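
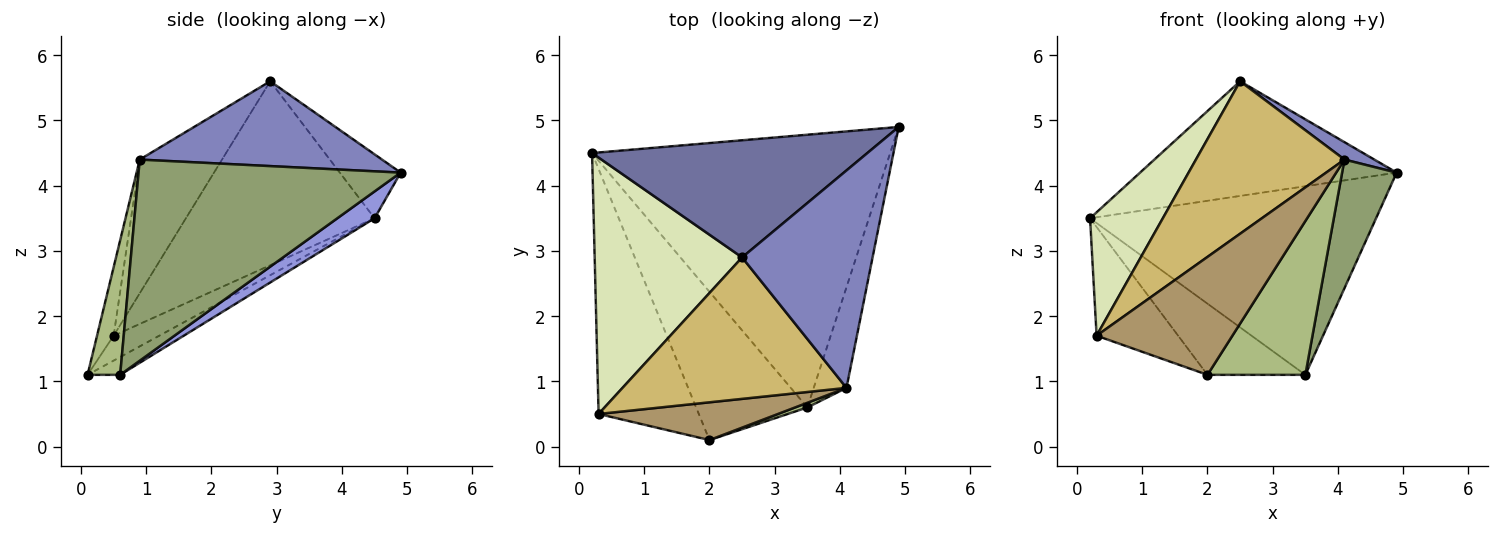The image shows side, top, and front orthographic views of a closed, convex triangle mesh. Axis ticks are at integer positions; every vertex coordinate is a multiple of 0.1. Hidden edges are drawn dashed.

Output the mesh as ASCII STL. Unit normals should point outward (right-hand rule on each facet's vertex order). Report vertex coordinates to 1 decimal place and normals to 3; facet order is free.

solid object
 facet normal -0.164 0.690 0.705
  outer loop
   vertex 2.5 2.9 5.6
   vertex 4.9 4.9 4.2
   vertex 0.2 4.5 3.5
  endloop
 endfacet
 facet normal 0.544 -0.067 0.837
  outer loop
   vertex 4.1 0.9 4.4
   vertex 4.9 4.9 4.2
   vertex 2.5 2.9 5.6
  endloop
 endfacet
 facet normal 0.074 0.567 -0.820
  outer loop
   vertex 3.5 0.6 1.1
   vertex 0.2 4.5 3.5
   vertex 4.9 4.9 4.2
  endloop
 endfacet
 facet normal -0.143 0.428 -0.892
  outer loop
   vertex 3.5 0.6 1.1
   vertex 2.0 0.1 1.1
   vertex 0.2 4.5 3.5
  endloop
 endfacet
 facet normal 0.967 -0.201 -0.157
  outer loop
   vertex 3.5 0.6 1.1
   vertex 4.9 4.9 4.2
   vertex 4.1 0.9 4.4
  endloop
 endfacet
 facet normal 0.316 -0.948 0.029
  outer loop
   vertex 3.5 0.6 1.1
   vertex 4.1 0.9 4.4
   vertex 2.0 0.1 1.1
  endloop
 endfacet
 facet normal -0.222 0.396 -0.891
  outer loop
   vertex 0.3 0.5 1.7
   vertex 0.2 4.5 3.5
   vertex 2.0 0.1 1.1
  endloop
 endfacet
 facet normal -0.747 -0.288 0.599
  outer loop
   vertex 0.3 0.5 1.7
   vertex 2.5 2.9 5.6
   vertex 0.2 4.5 3.5
  endloop
 endfacet
 facet normal -0.116 -0.946 0.303
  outer loop
   vertex 0.3 0.5 1.7
   vertex 2.0 0.1 1.1
   vertex 4.1 0.9 4.4
  endloop
 endfacet
 facet normal -0.376 -0.679 0.630
  outer loop
   vertex 0.3 0.5 1.7
   vertex 4.1 0.9 4.4
   vertex 2.5 2.9 5.6
  endloop
 endfacet
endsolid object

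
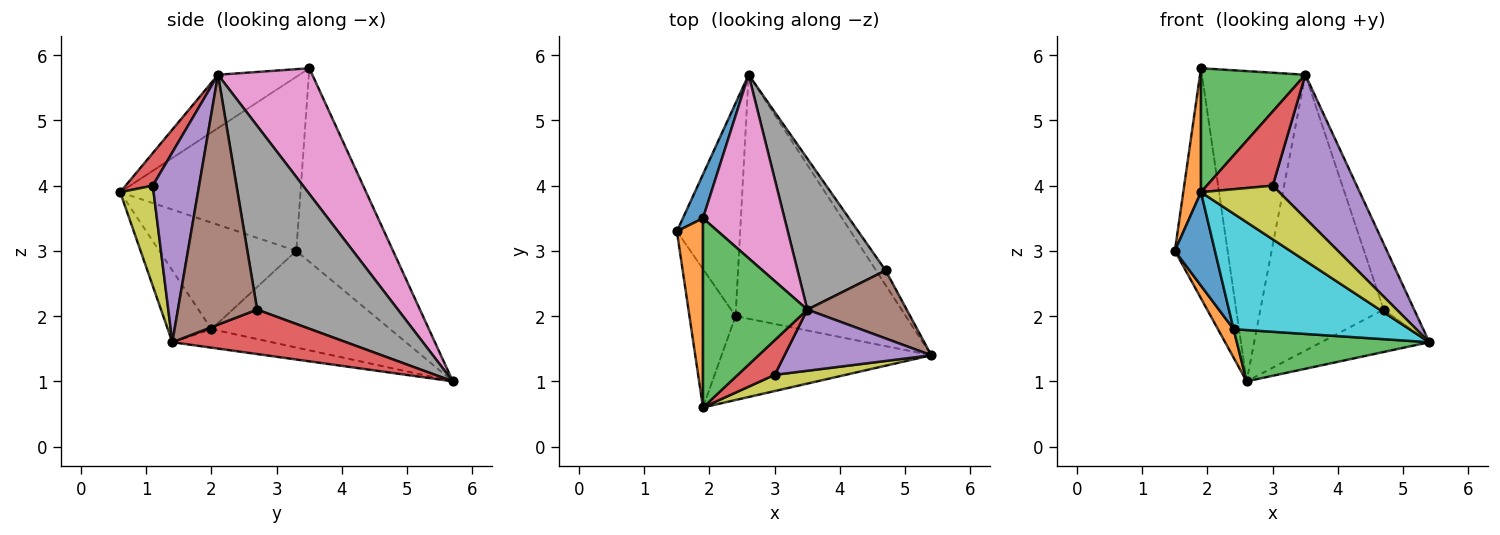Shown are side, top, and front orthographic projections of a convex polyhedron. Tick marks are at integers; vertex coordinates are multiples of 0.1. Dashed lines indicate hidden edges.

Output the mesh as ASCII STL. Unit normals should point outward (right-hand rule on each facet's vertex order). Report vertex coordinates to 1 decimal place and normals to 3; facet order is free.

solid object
 facet normal -0.874 0.477 0.091
  outer loop
   vertex 1.9 3.5 5.8
   vertex 2.6 5.7 1.0
   vertex 1.5 3.3 3.0
  endloop
 endfacet
 facet normal -0.834 -0.073 -0.547
  outer loop
   vertex 2.4 2.0 1.8
   vertex 1.5 3.3 3.0
   vertex 2.6 5.7 1.0
  endloop
 endfacet
 facet normal -0.106 -0.205 -0.973
  outer loop
   vertex 2.4 2.0 1.8
   vertex 2.6 5.7 1.0
   vertex 5.4 1.4 1.6
  endloop
 endfacet
 facet normal 0.836 0.519 -0.180
  outer loop
   vertex 4.7 2.7 2.1
   vertex 5.4 1.4 1.6
   vertex 2.6 5.7 1.0
  endloop
 endfacet
 facet normal 0.452 -0.821 0.350
  outer loop
   vertex 3.5 2.1 5.7
   vertex 3.0 1.1 4.0
   vertex 5.4 1.4 1.6
  endloop
 endfacet
 facet normal 0.875 0.337 0.348
  outer loop
   vertex 3.5 2.1 5.7
   vertex 5.4 1.4 1.6
   vertex 4.7 2.7 2.1
  endloop
 endfacet
 facet normal 0.617 0.677 0.400
  outer loop
   vertex 3.5 2.1 5.7
   vertex 2.6 5.7 1.0
   vertex 1.9 3.5 5.8
  endloop
 endfacet
 facet normal 0.708 0.620 0.339
  outer loop
   vertex 3.5 2.1 5.7
   vertex 4.7 2.7 2.1
   vertex 2.6 5.7 1.0
  endloop
 endfacet
 facet normal 0.378 -0.886 0.268
  outer loop
   vertex 1.9 0.6 3.9
   vertex 5.4 1.4 1.6
   vertex 3.0 1.1 4.0
  endloop
 endfacet
 facet normal -0.197 -0.793 -0.576
  outer loop
   vertex 1.9 0.6 3.9
   vertex 2.4 2.0 1.8
   vertex 5.4 1.4 1.6
  endloop
 endfacet
 facet normal -0.886 -0.259 -0.384
  outer loop
   vertex 1.9 0.6 3.9
   vertex 1.5 3.3 3.0
   vertex 2.4 2.0 1.8
  endloop
 endfacet
 facet normal -0.984 -0.097 0.148
  outer loop
   vertex 1.9 0.6 3.9
   vertex 1.9 3.5 5.8
   vertex 1.5 3.3 3.0
  endloop
 endfacet
 facet normal -0.393 -0.504 0.769
  outer loop
   vertex 1.9 0.6 3.9
   vertex 3.5 2.1 5.7
   vertex 1.9 3.5 5.8
  endloop
 endfacet
 facet normal 0.350 -0.849 0.396
  outer loop
   vertex 1.9 0.6 3.9
   vertex 3.0 1.1 4.0
   vertex 3.5 2.1 5.7
  endloop
 endfacet
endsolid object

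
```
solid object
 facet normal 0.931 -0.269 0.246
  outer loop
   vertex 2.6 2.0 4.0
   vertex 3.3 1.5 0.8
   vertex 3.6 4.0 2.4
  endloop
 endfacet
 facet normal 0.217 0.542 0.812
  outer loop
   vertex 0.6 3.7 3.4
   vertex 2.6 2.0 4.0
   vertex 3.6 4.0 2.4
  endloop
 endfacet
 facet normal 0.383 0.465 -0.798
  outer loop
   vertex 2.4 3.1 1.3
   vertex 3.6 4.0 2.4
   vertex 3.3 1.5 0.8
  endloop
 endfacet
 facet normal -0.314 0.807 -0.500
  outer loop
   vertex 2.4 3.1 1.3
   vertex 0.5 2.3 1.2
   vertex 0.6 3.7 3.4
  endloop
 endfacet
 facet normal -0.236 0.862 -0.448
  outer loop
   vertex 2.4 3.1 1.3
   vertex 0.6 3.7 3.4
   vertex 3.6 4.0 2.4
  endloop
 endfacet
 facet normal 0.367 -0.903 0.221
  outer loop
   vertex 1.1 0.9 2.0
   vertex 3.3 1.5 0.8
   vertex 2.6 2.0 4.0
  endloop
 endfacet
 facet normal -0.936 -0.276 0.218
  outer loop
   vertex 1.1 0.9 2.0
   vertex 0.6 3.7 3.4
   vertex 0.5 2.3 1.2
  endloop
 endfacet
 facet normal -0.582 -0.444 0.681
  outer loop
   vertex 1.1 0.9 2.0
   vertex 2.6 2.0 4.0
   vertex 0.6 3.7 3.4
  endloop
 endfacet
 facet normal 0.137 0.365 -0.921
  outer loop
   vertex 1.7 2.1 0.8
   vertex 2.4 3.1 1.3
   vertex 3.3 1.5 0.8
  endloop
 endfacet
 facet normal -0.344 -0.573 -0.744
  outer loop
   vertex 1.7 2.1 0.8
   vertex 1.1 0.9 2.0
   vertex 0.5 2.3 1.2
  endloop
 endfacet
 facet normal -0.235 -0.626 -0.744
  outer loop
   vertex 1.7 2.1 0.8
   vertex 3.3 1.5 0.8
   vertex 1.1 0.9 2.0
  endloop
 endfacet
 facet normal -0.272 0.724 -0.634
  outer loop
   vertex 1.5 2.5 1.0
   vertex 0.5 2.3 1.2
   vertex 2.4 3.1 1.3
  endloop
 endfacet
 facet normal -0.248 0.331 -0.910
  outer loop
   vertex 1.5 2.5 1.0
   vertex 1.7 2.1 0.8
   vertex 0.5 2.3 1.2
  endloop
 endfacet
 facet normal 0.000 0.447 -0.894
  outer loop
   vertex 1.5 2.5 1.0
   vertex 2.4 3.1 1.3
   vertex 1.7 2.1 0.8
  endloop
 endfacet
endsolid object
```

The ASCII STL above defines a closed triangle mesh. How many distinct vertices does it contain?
9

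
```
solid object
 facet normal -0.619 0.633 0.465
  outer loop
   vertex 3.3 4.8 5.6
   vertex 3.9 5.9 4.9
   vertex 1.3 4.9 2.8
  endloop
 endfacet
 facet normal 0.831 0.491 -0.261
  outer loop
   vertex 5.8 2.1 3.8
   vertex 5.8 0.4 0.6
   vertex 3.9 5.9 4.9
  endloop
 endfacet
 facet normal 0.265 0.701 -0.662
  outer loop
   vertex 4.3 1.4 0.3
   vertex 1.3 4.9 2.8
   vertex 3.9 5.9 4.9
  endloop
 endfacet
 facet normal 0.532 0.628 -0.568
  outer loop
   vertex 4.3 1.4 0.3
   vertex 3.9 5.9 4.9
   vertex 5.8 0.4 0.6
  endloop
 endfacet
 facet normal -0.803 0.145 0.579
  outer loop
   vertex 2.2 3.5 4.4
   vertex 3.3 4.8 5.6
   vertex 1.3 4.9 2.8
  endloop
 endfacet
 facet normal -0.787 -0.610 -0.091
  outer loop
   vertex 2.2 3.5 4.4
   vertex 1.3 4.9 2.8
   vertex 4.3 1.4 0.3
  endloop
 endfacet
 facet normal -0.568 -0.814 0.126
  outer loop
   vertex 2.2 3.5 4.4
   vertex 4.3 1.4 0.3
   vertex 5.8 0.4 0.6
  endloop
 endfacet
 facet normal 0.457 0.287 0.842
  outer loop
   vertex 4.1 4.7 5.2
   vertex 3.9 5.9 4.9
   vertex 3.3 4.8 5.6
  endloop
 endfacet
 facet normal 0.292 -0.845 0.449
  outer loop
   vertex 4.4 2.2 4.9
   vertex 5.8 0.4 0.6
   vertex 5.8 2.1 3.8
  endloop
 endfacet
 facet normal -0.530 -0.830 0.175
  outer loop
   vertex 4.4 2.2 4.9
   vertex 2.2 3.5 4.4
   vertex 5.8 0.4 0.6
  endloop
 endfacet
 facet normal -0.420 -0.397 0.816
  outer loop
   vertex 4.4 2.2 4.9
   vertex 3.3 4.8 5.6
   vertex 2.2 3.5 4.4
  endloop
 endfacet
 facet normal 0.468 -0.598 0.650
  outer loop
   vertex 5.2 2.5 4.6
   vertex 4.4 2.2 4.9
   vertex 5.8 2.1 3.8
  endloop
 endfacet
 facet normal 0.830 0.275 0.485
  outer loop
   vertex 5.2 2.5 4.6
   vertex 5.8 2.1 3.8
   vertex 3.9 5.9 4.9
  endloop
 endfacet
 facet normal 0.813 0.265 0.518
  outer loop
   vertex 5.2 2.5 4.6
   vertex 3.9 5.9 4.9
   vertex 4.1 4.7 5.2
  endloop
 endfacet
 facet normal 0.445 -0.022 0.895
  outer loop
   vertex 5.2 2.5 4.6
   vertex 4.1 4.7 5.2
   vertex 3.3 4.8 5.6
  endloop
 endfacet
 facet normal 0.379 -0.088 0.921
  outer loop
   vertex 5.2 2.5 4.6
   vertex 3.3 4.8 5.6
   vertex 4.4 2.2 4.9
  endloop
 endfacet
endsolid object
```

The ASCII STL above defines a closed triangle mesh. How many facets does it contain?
16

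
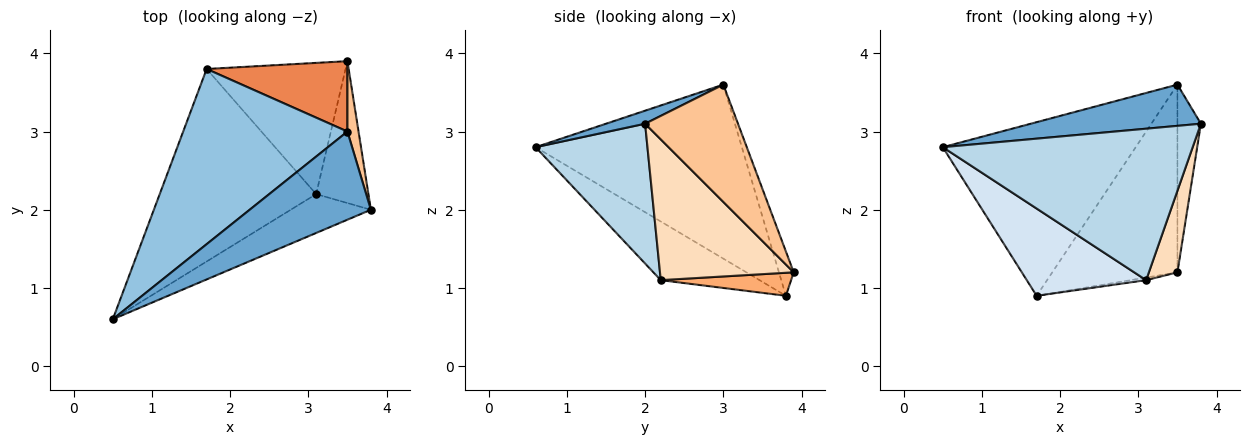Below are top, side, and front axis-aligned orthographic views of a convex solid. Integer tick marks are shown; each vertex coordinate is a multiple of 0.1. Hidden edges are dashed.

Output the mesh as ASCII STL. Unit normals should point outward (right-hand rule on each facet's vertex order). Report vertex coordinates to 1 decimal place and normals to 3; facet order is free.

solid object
 facet normal 0.097 -0.422 0.902
  outer loop
   vertex 3.5 3.0 3.6
   vertex 0.5 0.6 2.8
   vertex 3.8 2.0 3.1
  endloop
 endfacet
 facet normal -0.601 0.562 0.568
  outer loop
   vertex 3.5 3.0 3.6
   vertex 1.7 3.8 0.9
   vertex 0.5 0.6 2.8
  endloop
 endfacet
 facet normal 0.398 -0.889 -0.228
  outer loop
   vertex 3.1 2.2 1.1
   vertex 3.8 2.0 3.1
   vertex 0.5 0.6 2.8
  endloop
 endfacet
 facet normal -0.323 -0.391 -0.862
  outer loop
   vertex 3.1 2.2 1.1
   vertex 0.5 0.6 2.8
   vertex 1.7 3.8 0.9
  endloop
 endfacet
 facet normal -0.110 0.931 0.349
  outer loop
   vertex 3.5 3.9 1.2
   vertex 1.7 3.8 0.9
   vertex 3.5 3.0 3.6
  endloop
 endfacet
 facet normal 0.163 0.020 -0.986
  outer loop
   vertex 3.5 3.9 1.2
   vertex 3.1 2.2 1.1
   vertex 1.7 3.8 0.9
  endloop
 endfacet
 facet normal 0.965 0.244 0.091
  outer loop
   vertex 3.5 3.9 1.2
   vertex 3.5 3.0 3.6
   vertex 3.8 2.0 3.1
  endloop
 endfacet
 facet normal 0.919 -0.196 -0.341
  outer loop
   vertex 3.5 3.9 1.2
   vertex 3.8 2.0 3.1
   vertex 3.1 2.2 1.1
  endloop
 endfacet
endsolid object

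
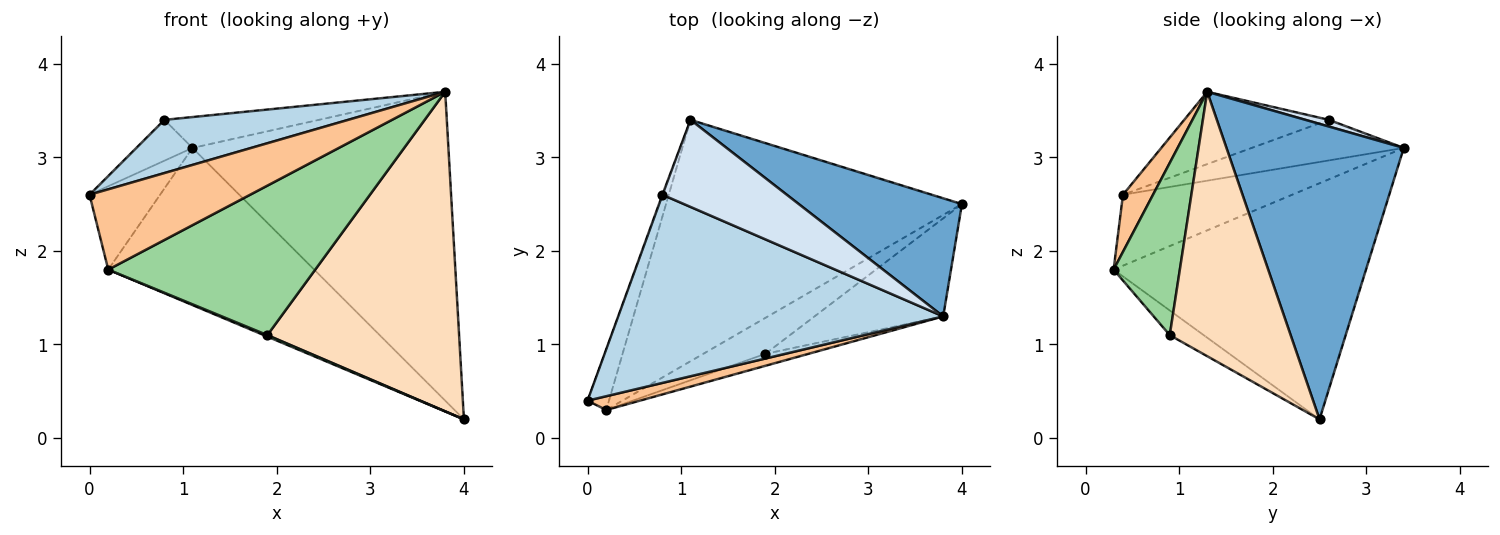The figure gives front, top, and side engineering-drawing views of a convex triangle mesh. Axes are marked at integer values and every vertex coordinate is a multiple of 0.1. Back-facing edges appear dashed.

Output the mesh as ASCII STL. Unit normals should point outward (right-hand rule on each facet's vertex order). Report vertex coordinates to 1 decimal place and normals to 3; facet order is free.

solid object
 facet normal 0.543 0.784 0.300
  outer loop
   vertex 3.8 1.3 3.7
   vertex 4.0 2.5 0.2
   vertex 1.1 3.4 3.1
  endloop
 endfacet
 facet normal -0.938 0.346 -0.014
  outer loop
   vertex 0.8 2.6 3.4
   vertex 1.1 3.4 3.1
   vertex 0.0 0.4 2.6
  endloop
 endfacet
 facet normal -0.209 -0.266 0.941
  outer loop
   vertex 0.8 2.6 3.4
   vertex 0.0 0.4 2.6
   vertex 3.8 1.3 3.7
  endloop
 endfacet
 facet normal 0.051 0.334 0.941
  outer loop
   vertex 0.8 2.6 3.4
   vertex 3.8 1.3 3.7
   vertex 1.1 3.4 3.1
  endloop
 endfacet
 facet normal -0.889 0.371 -0.269
  outer loop
   vertex 0.2 0.3 1.8
   vertex 0.0 0.4 2.6
   vertex 1.1 3.4 3.1
  endloop
 endfacet
 facet normal -0.556 0.454 -0.697
  outer loop
   vertex 0.2 0.3 1.8
   vertex 1.1 3.4 3.1
   vertex 4.0 2.5 0.2
  endloop
 endfacet
 facet normal 0.181 -0.969 0.166
  outer loop
   vertex 0.2 0.3 1.8
   vertex 3.8 1.3 3.7
   vertex 0.0 0.4 2.6
  endloop
 endfacet
 facet normal 0.516 -0.819 -0.251
  outer loop
   vertex 1.9 0.9 1.1
   vertex 4.0 2.5 0.2
   vertex 3.8 1.3 3.7
  endloop
 endfacet
 facet normal -0.369 -0.038 -0.929
  outer loop
   vertex 1.9 0.9 1.1
   vertex 0.2 0.3 1.8
   vertex 4.0 2.5 0.2
  endloop
 endfacet
 facet normal 0.304 -0.950 -0.076
  outer loop
   vertex 1.9 0.9 1.1
   vertex 3.8 1.3 3.7
   vertex 0.2 0.3 1.8
  endloop
 endfacet
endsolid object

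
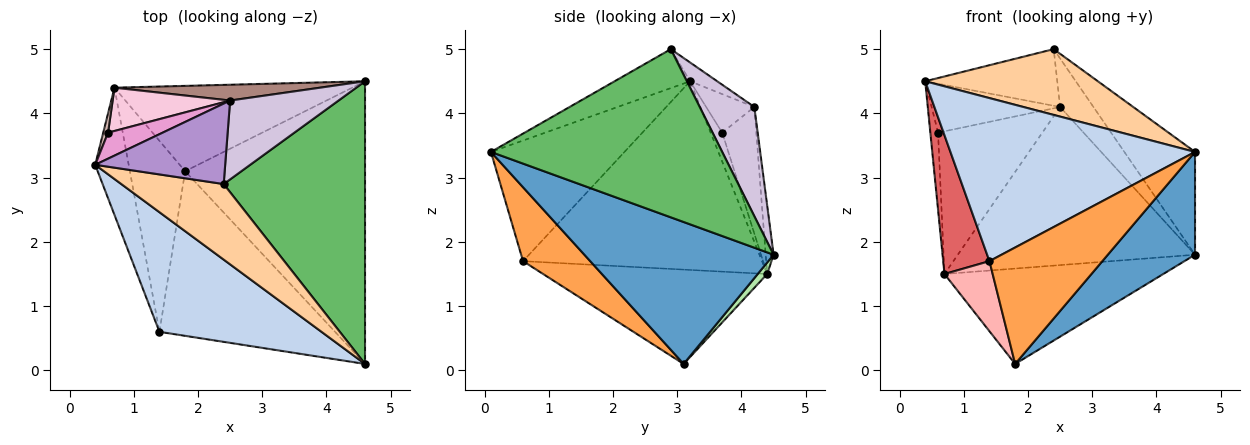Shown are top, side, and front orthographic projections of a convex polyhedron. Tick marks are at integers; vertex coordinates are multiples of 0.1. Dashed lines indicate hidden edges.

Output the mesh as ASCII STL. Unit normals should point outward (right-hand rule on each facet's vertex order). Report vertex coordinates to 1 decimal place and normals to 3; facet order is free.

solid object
 facet normal 0.596 -0.275 -0.755
  outer loop
   vertex 1.8 3.1 0.1
   vertex 4.6 4.5 1.8
   vertex 4.6 0.1 3.4
  endloop
 endfacet
 facet normal -0.403 -0.738 0.541
  outer loop
   vertex 1.4 0.6 1.7
   vertex 4.6 0.1 3.4
   vertex 0.4 3.2 4.5
  endloop
 endfacet
 facet normal 0.325 -0.546 -0.772
  outer loop
   vertex 1.4 0.6 1.7
   vertex 1.8 3.1 0.1
   vertex 4.6 0.1 3.4
  endloop
 endfacet
 facet normal -0.276 -0.631 0.725
  outer loop
   vertex 2.4 2.9 5.0
   vertex 0.4 3.2 4.5
   vertex 4.6 0.1 3.4
  endloop
 endfacet
 facet normal 0.745 0.228 0.626
  outer loop
   vertex 2.4 2.9 5.0
   vertex 4.6 0.1 3.4
   vertex 4.6 4.5 1.8
  endloop
 endfacet
 facet normal 0.032 0.745 -0.666
  outer loop
   vertex 0.7 4.4 1.5
   vertex 4.6 4.5 1.8
   vertex 1.8 3.1 0.1
  endloop
 endfacet
 facet normal -0.967 -0.187 -0.172
  outer loop
   vertex 0.7 4.4 1.5
   vertex 1.4 0.6 1.7
   vertex 0.4 3.2 4.5
  endloop
 endfacet
 facet normal -0.848 -0.182 -0.497
  outer loop
   vertex 0.7 4.4 1.5
   vertex 1.8 3.1 0.1
   vertex 1.4 0.6 1.7
  endloop
 endfacet
 facet normal -0.117 0.571 0.812
  outer loop
   vertex 2.5 4.2 4.1
   vertex 0.4 3.2 4.5
   vertex 2.4 2.9 5.0
  endloop
 endfacet
 facet normal 0.651 0.397 0.646
  outer loop
   vertex 2.5 4.2 4.1
   vertex 2.4 2.9 5.0
   vertex 4.6 4.5 1.8
  endloop
 endfacet
 facet normal -0.033 0.994 0.099
  outer loop
   vertex 2.5 4.2 4.1
   vertex 4.6 4.5 1.8
   vertex 0.7 4.4 1.5
  endloop
 endfacet
 facet normal -0.824 0.549 0.137
  outer loop
   vertex 0.6 3.7 3.7
   vertex 0.7 4.4 1.5
   vertex 0.4 3.2 4.5
  endloop
 endfacet
 facet normal -0.314 0.838 0.445
  outer loop
   vertex 0.6 3.7 3.7
   vertex 0.4 3.2 4.5
   vertex 2.5 4.2 4.1
  endloop
 endfacet
 facet normal -0.299 0.913 0.277
  outer loop
   vertex 0.6 3.7 3.7
   vertex 2.5 4.2 4.1
   vertex 0.7 4.4 1.5
  endloop
 endfacet
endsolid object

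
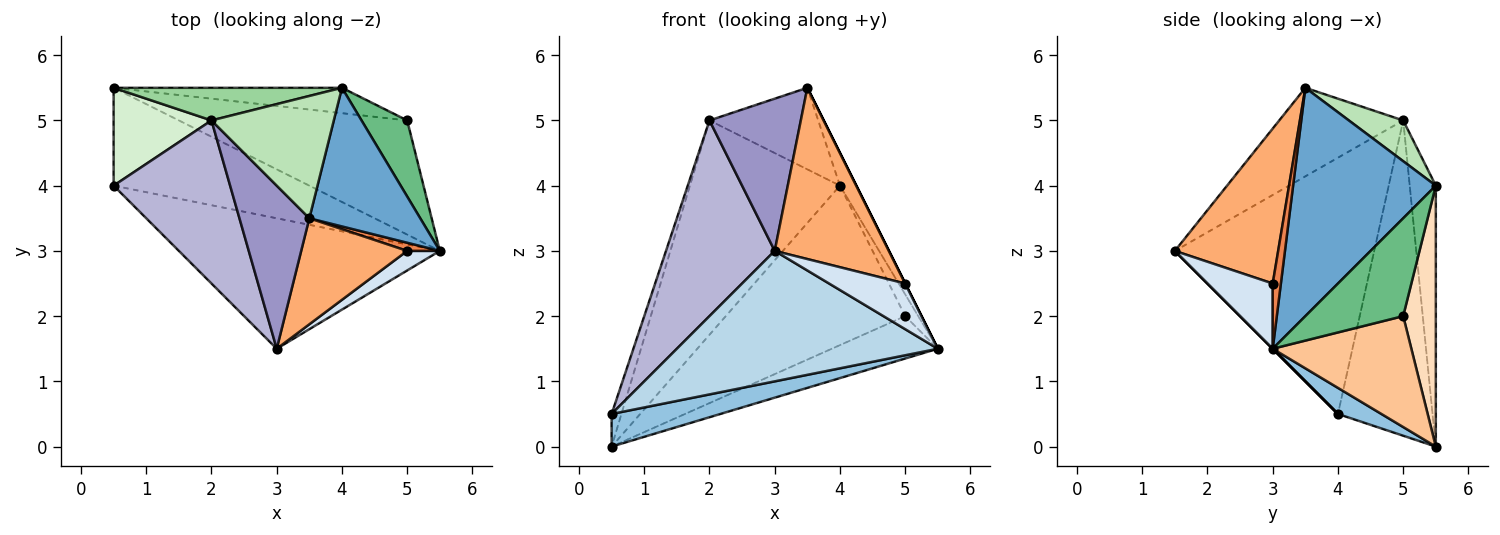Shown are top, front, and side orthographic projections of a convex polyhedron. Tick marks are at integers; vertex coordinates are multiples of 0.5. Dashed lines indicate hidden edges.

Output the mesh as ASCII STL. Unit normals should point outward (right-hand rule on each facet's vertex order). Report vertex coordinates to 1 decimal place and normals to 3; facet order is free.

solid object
 facet normal 0.895 0.102 0.435
  outer loop
   vertex 4.0 5.5 4.0
   vertex 3.5 3.5 5.5
   vertex 5.5 3.0 1.5
  endloop
 endfacet
 facet normal 0.125 -0.314 -0.941
  outer loop
   vertex 0.5 4.0 0.5
   vertex 0.5 5.5 0.0
   vertex 5.5 3.0 1.5
  endloop
 endfacet
 facet normal 0.000 -0.707 -0.707
  outer loop
   vertex 0.5 4.0 0.5
   vertex 5.5 3.0 1.5
   vertex 3.0 1.5 3.0
  endloop
 endfacet
 facet normal 0.619 -0.722 0.309
  outer loop
   vertex 5.0 3.0 2.5
   vertex 3.0 1.5 3.0
   vertex 5.5 3.0 1.5
  endloop
 endfacet
 facet normal 0.894 0.000 0.447
  outer loop
   vertex 5.0 3.0 2.5
   vertex 5.5 3.0 1.5
   vertex 3.5 3.5 5.5
  endloop
 endfacet
 facet normal 0.610 -0.674 0.417
  outer loop
   vertex 5.0 3.0 2.5
   vertex 3.5 3.5 5.5
   vertex 3.0 1.5 3.0
  endloop
 endfacet
 facet normal 0.414 0.317 -0.853
  outer loop
   vertex 5.0 5.0 2.0
   vertex 5.5 3.0 1.5
   vertex 0.5 5.5 0.0
  endloop
 endfacet
 facet normal 0.177 0.972 -0.155
  outer loop
   vertex 5.0 5.0 2.0
   vertex 0.5 5.5 0.0
   vertex 4.0 5.5 4.0
  endloop
 endfacet
 facet normal 0.900 0.120 0.420
  outer loop
   vertex 5.0 5.0 2.0
   vertex 4.0 5.5 4.0
   vertex 5.5 3.0 1.5
  endloop
 endfacet
 facet normal -0.169 0.974 0.148
  outer loop
   vertex 2.0 5.0 5.0
   vertex 4.0 5.5 4.0
   vertex 0.5 5.5 0.0
  endloop
 endfacet
 facet normal 0.267 0.535 0.802
  outer loop
   vertex 2.0 5.0 5.0
   vertex 3.5 3.5 5.5
   vertex 4.0 5.5 4.0
  endloop
 endfacet
 facet normal -0.950 0.098 0.295
  outer loop
   vertex 2.0 5.0 5.0
   vertex 0.5 5.5 0.0
   vertex 0.5 4.0 0.5
  endloop
 endfacet
 facet normal -0.679 -0.501 0.536
  outer loop
   vertex 2.0 5.0 5.0
   vertex 3.0 1.5 3.0
   vertex 3.5 3.5 5.5
  endloop
 endfacet
 facet normal -0.815 -0.445 0.371
  outer loop
   vertex 2.0 5.0 5.0
   vertex 0.5 4.0 0.5
   vertex 3.0 1.5 3.0
  endloop
 endfacet
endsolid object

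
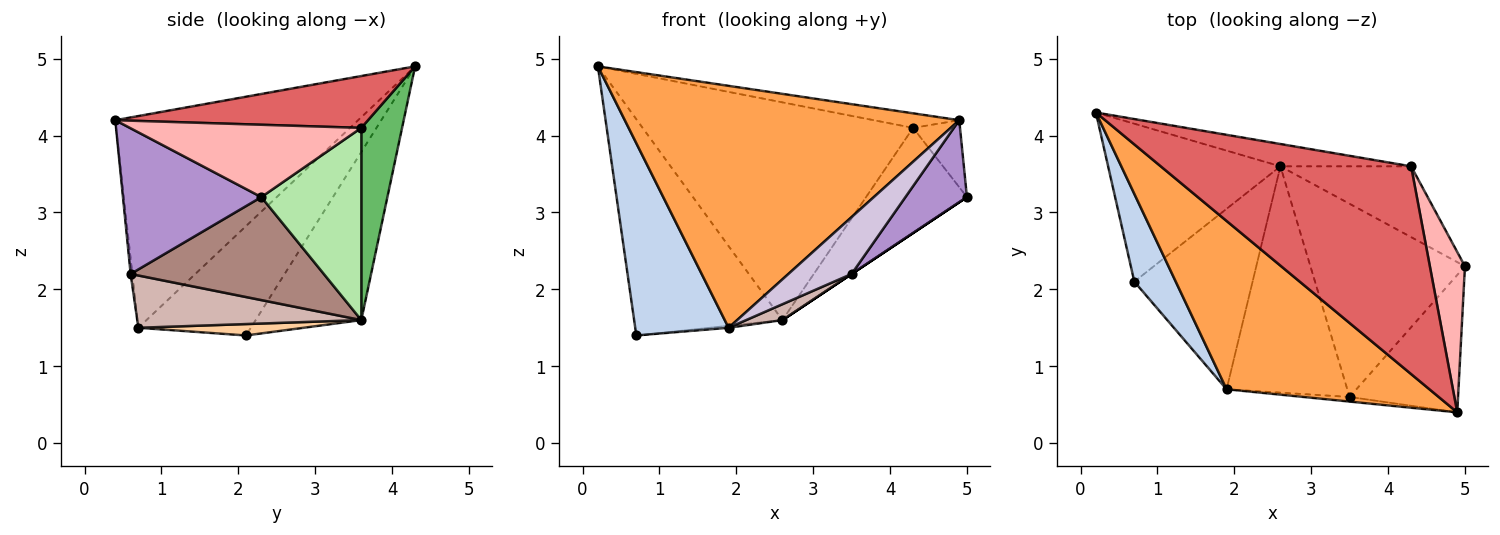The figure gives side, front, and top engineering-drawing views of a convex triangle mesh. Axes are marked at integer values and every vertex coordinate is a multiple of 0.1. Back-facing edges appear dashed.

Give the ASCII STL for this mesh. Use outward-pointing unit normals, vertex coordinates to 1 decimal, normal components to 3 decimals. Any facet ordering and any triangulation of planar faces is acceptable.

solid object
 facet normal -0.499 0.700 -0.511
  outer loop
   vertex 2.6 3.6 1.6
   vertex 0.7 2.1 1.4
   vertex 0.2 4.3 4.9
  endloop
 endfacet
 facet normal -0.739 -0.613 0.280
  outer loop
   vertex 1.9 0.7 1.5
   vertex 0.2 4.3 4.9
   vertex 0.7 2.1 1.4
  endloop
 endfacet
 facet normal -0.512 -0.705 0.491
  outer loop
   vertex 1.9 0.7 1.5
   vertex 4.9 0.4 4.2
   vertex 0.2 4.3 4.9
  endloop
 endfacet
 facet normal 0.096 0.011 -0.995
  outer loop
   vertex 1.9 0.7 1.5
   vertex 0.7 2.1 1.4
   vertex 2.6 3.6 1.6
  endloop
 endfacet
 facet normal 0.148 0.984 -0.101
  outer loop
   vertex 4.3 3.6 4.1
   vertex 2.6 3.6 1.6
   vertex 0.2 4.3 4.9
  endloop
 endfacet
 facet normal 0.635 0.641 -0.432
  outer loop
   vertex 4.3 3.6 4.1
   vertex 5.0 2.3 3.2
   vertex 2.6 3.6 1.6
  endloop
 endfacet
 facet normal 0.202 0.068 0.977
  outer loop
   vertex 4.3 3.6 4.1
   vertex 0.2 4.3 4.9
   vertex 4.9 0.4 4.2
  endloop
 endfacet
 facet normal 0.885 0.179 0.429
  outer loop
   vertex 4.3 3.6 4.1
   vertex 4.9 0.4 4.2
   vertex 5.0 2.3 3.2
  endloop
 endfacet
 facet normal 0.756 -0.336 -0.562
  outer loop
   vertex 3.5 0.6 2.2
   vertex 5.0 2.3 3.2
   vertex 4.9 0.4 4.2
  endloop
 endfacet
 facet normal -0.027 -0.996 -0.081
  outer loop
   vertex 3.5 0.6 2.2
   vertex 4.9 0.4 4.2
   vertex 1.9 0.7 1.5
  endloop
 endfacet
 facet normal 0.555 0.000 -0.832
  outer loop
   vertex 3.5 0.6 2.2
   vertex 2.6 3.6 1.6
   vertex 5.0 2.3 3.2
  endloop
 endfacet
 facet normal 0.397 -0.064 -0.916
  outer loop
   vertex 3.5 0.6 2.2
   vertex 1.9 0.7 1.5
   vertex 2.6 3.6 1.6
  endloop
 endfacet
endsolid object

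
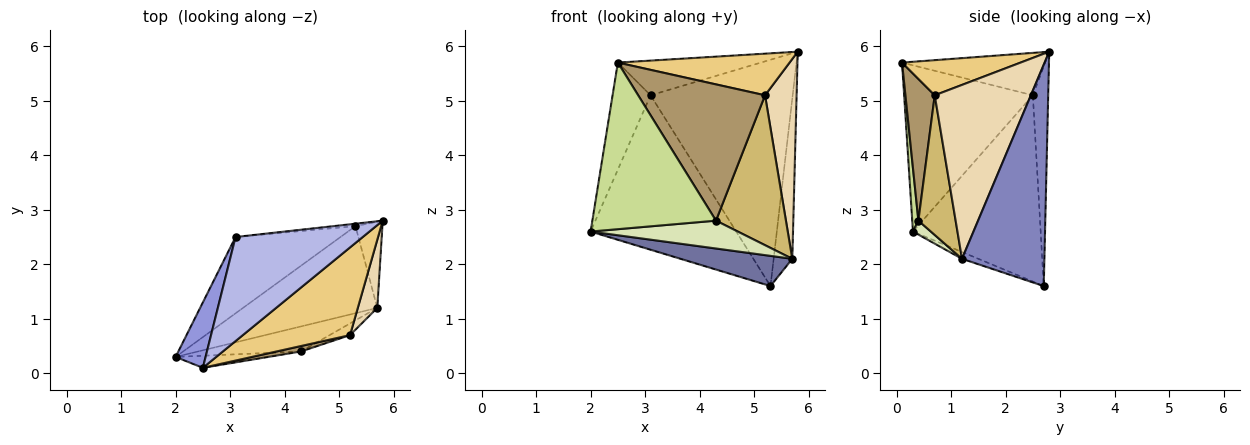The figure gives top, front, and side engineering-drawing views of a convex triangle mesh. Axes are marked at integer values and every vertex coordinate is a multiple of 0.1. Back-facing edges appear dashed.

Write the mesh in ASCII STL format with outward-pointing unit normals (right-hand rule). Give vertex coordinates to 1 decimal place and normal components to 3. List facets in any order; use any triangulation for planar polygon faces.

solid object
 facet normal -0.048 -0.327 -0.944
  outer loop
   vertex 5.7 1.2 2.1
   vertex 2.0 0.3 2.6
   vertex 5.3 2.7 1.6
  endloop
 endfacet
 facet normal 0.969 0.219 -0.118
  outer loop
   vertex 5.7 1.2 2.1
   vertex 5.3 2.7 1.6
   vertex 5.8 2.8 5.9
  endloop
 endfacet
 facet normal -0.945 0.279 0.170
  outer loop
   vertex 3.1 2.5 5.1
   vertex 2.0 0.3 2.6
   vertex 2.5 0.1 5.7
  endloop
 endfacet
 facet normal -0.302 0.302 0.905
  outer loop
   vertex 3.1 2.5 5.1
   vertex 2.5 0.1 5.7
   vertex 5.8 2.8 5.9
  endloop
 endfacet
 facet normal -0.618 0.705 -0.348
  outer loop
   vertex 3.1 2.5 5.1
   vertex 5.3 2.7 1.6
   vertex 2.0 0.3 2.6
  endloop
 endfacet
 facet normal -0.107 0.994 -0.011
  outer loop
   vertex 3.1 2.5 5.1
   vertex 5.8 2.8 5.9
   vertex 5.3 2.7 1.6
  endloop
 endfacet
 facet normal 0.050 -0.996 -0.072
  outer loop
   vertex 4.3 0.4 2.8
   vertex 2.5 0.1 5.7
   vertex 2.0 0.3 2.6
  endloop
 endfacet
 facet normal 0.090 -0.740 -0.666
  outer loop
   vertex 4.3 0.4 2.8
   vertex 2.0 0.3 2.6
   vertex 5.7 1.2 2.1
  endloop
 endfacet
 facet normal 0.225 -0.974 0.039
  outer loop
   vertex 5.2 0.7 5.1
   vertex 2.5 0.1 5.7
   vertex 4.3 0.4 2.8
  endloop
 endfacet
 facet normal 0.469 -0.881 -0.069
  outer loop
   vertex 5.2 0.7 5.1
   vertex 4.3 0.4 2.8
   vertex 5.7 1.2 2.1
  endloop
 endfacet
 facet normal 0.284 -0.411 0.866
  outer loop
   vertex 5.2 0.7 5.1
   vertex 5.8 2.8 5.9
   vertex 2.5 0.1 5.7
  endloop
 endfacet
 facet normal 0.945 -0.310 0.106
  outer loop
   vertex 5.2 0.7 5.1
   vertex 5.7 1.2 2.1
   vertex 5.8 2.8 5.9
  endloop
 endfacet
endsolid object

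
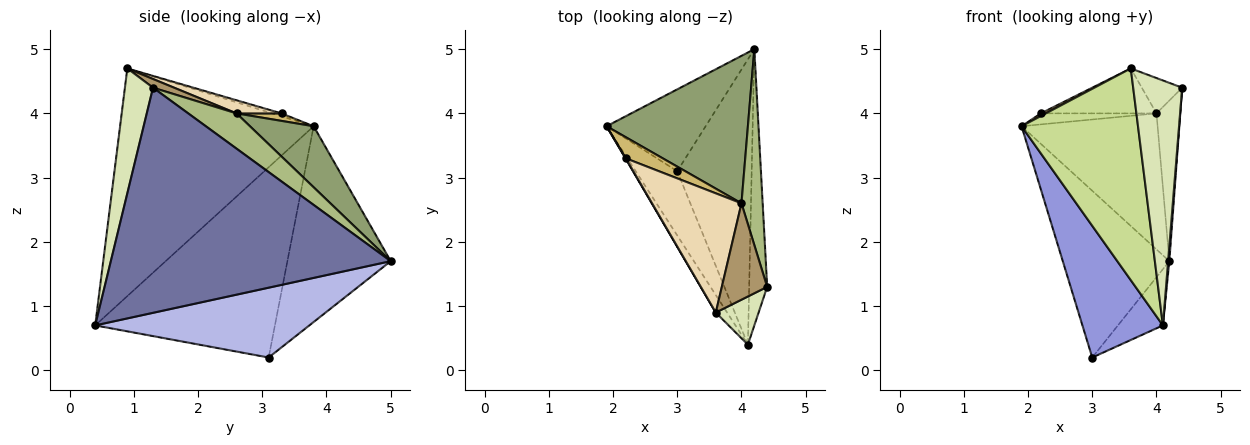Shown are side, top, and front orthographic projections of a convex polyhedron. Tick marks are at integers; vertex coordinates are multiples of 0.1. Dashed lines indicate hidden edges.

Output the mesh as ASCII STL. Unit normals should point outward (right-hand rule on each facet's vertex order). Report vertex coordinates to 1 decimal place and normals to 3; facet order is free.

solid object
 facet normal 0.997 -0.004 -0.080
  outer loop
   vertex 4.1 0.4 0.7
   vertex 4.2 5.0 1.7
   vertex 4.4 1.3 4.4
  endloop
 endfacet
 facet normal -0.657 0.677 -0.332
  outer loop
   vertex 3.0 3.1 0.2
   vertex 1.9 3.8 3.8
   vertex 4.2 5.0 1.7
  endloop
 endfacet
 facet normal -0.895 -0.401 -0.196
  outer loop
   vertex 3.0 3.1 0.2
   vertex 4.1 0.4 0.7
   vertex 1.9 3.8 3.8
  endloop
 endfacet
 facet normal 0.677 0.142 -0.722
  outer loop
   vertex 3.0 3.1 0.2
   vertex 4.2 5.0 1.7
   vertex 4.1 0.4 0.7
  endloop
 endfacet
 facet normal 0.303 0.646 0.701
  outer loop
   vertex 4.0 2.6 4.0
   vertex 4.2 5.0 1.7
   vertex 1.9 3.8 3.8
  endloop
 endfacet
 facet normal 0.790 0.389 0.475
  outer loop
   vertex 4.0 2.6 4.0
   vertex 4.4 1.3 4.4
   vertex 4.2 5.0 1.7
  endloop
 endfacet
 facet normal -0.856 -0.515 -0.043
  outer loop
   vertex 3.6 0.9 4.7
   vertex 1.9 3.8 3.8
   vertex 4.1 0.4 0.7
  endloop
 endfacet
 facet normal 0.491 -0.855 0.168
  outer loop
   vertex 3.6 0.9 4.7
   vertex 4.1 0.4 0.7
   vertex 4.4 1.3 4.4
  endloop
 endfacet
 facet normal 0.177 0.339 0.924
  outer loop
   vertex 3.6 0.9 4.7
   vertex 4.4 1.3 4.4
   vertex 4.0 2.6 4.0
  endloop
 endfacet
 facet normal 0.177 0.455 0.873
  outer loop
   vertex 2.2 3.3 4.0
   vertex 4.0 2.6 4.0
   vertex 1.9 3.8 3.8
  endloop
 endfacet
 facet normal -0.873 -0.470 0.134
  outer loop
   vertex 2.2 3.3 4.0
   vertex 1.9 3.8 3.8
   vertex 3.6 0.9 4.7
  endloop
 endfacet
 facet normal 0.136 0.350 0.927
  outer loop
   vertex 2.2 3.3 4.0
   vertex 3.6 0.9 4.7
   vertex 4.0 2.6 4.0
  endloop
 endfacet
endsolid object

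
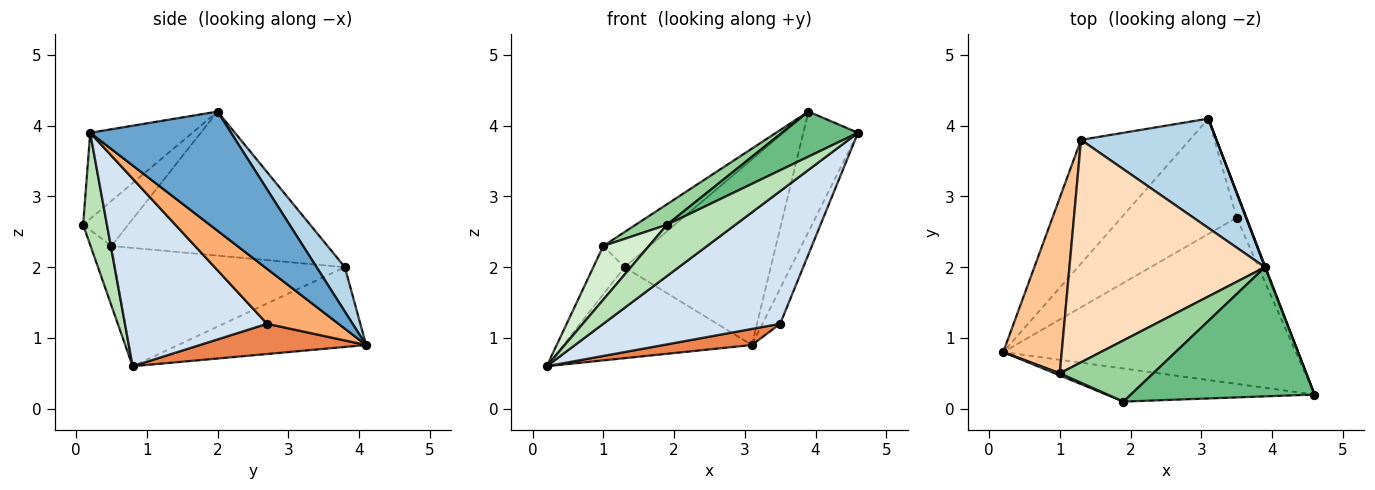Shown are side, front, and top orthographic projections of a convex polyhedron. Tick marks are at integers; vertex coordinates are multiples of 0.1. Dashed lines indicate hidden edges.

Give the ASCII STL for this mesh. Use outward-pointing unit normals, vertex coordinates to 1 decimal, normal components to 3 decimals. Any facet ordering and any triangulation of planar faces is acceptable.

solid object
 facet normal 0.932 0.362 0.004
  outer loop
   vertex 3.9 2.0 4.2
   vertex 4.6 0.2 3.9
   vertex 3.1 4.1 0.9
  endloop
 endfacet
 facet normal -0.509 0.510 -0.693
  outer loop
   vertex 1.3 3.8 2.0
   vertex 3.1 4.1 0.9
   vertex 0.2 0.8 0.6
  endloop
 endfacet
 facet normal 0.164 0.850 0.501
  outer loop
   vertex 1.3 3.8 2.0
   vertex 3.9 2.0 4.2
   vertex 3.1 4.1 0.9
  endloop
 endfacet
 facet normal 0.448 -0.558 -0.699
  outer loop
   vertex 3.5 2.7 1.2
   vertex 4.6 0.2 3.9
   vertex 0.2 0.8 0.6
  endloop
 endfacet
 facet normal 0.251 -0.134 -0.959
  outer loop
   vertex 3.5 2.7 1.2
   vertex 0.2 0.8 0.6
   vertex 3.1 4.1 0.9
  endloop
 endfacet
 facet normal 0.956 0.237 -0.170
  outer loop
   vertex 3.5 2.7 1.2
   vertex 3.1 4.1 0.9
   vertex 4.6 0.2 3.9
  endloop
 endfacet
 facet normal -0.890 0.121 0.440
  outer loop
   vertex 1.0 0.5 2.3
   vertex 1.3 3.8 2.0
   vertex 0.2 0.8 0.6
  endloop
 endfacet
 facet normal -0.588 0.126 0.799
  outer loop
   vertex 1.0 0.5 2.3
   vertex 3.9 2.0 4.2
   vertex 1.3 3.8 2.0
  endloop
 endfacet
 facet normal -0.405 -0.301 0.863
  outer loop
   vertex 1.9 0.1 2.6
   vertex 4.6 0.2 3.9
   vertex 3.9 2.0 4.2
  endloop
 endfacet
 facet normal -0.416 -0.289 0.862
  outer loop
   vertex 1.9 0.1 2.6
   vertex 3.9 2.0 4.2
   vertex 1.0 0.5 2.3
  endloop
 endfacet
 facet normal 0.281 -0.806 -0.521
  outer loop
   vertex 1.9 0.1 2.6
   vertex 0.2 0.8 0.6
   vertex 4.6 0.2 3.9
  endloop
 endfacet
 facet normal -0.416 -0.909 0.035
  outer loop
   vertex 1.9 0.1 2.6
   vertex 1.0 0.5 2.3
   vertex 0.2 0.8 0.6
  endloop
 endfacet
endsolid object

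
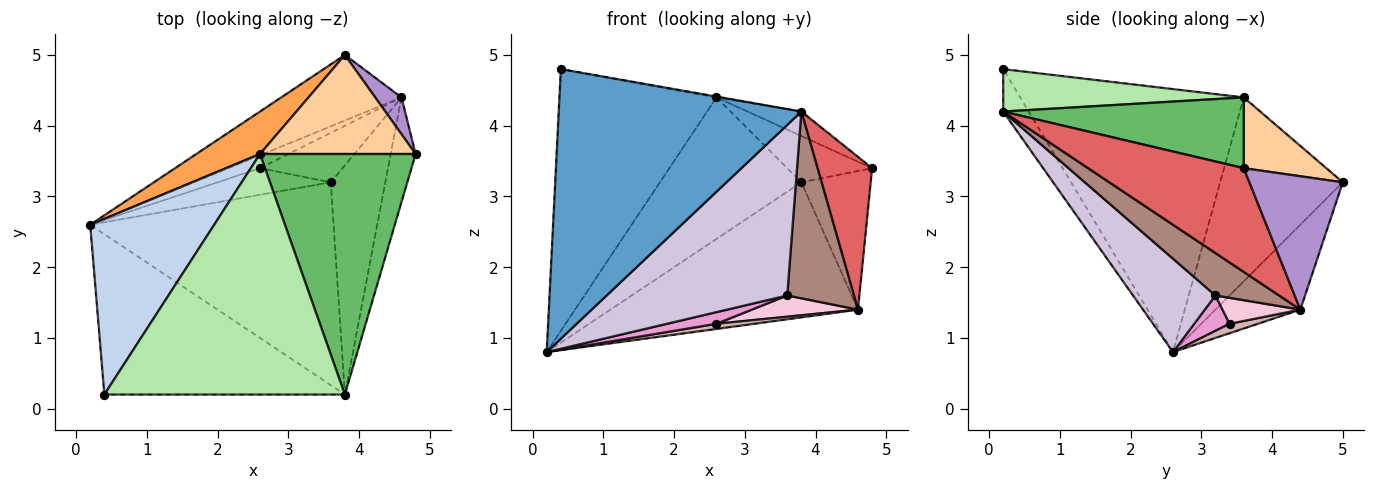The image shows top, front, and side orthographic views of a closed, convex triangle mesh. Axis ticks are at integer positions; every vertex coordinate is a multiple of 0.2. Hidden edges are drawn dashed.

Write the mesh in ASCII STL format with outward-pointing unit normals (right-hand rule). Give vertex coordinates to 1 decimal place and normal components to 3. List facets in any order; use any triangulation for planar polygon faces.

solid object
 facet normal -0.090 -0.856 -0.509
  outer loop
   vertex 3.8 0.2 4.2
   vertex 0.4 0.2 4.8
   vertex 0.2 2.6 0.8
  endloop
 endfacet
 facet normal -0.763 0.536 0.360
  outer loop
   vertex 2.6 3.6 4.4
   vertex 0.2 2.6 0.8
   vertex 0.4 0.2 4.8
  endloop
 endfacet
 facet normal -0.639 0.737 0.221
  outer loop
   vertex 2.6 3.6 4.4
   vertex 3.8 5.0 3.2
   vertex 0.2 2.6 0.8
  endloop
 endfacet
 facet normal 0.381 0.392 0.838
  outer loop
   vertex 2.6 3.6 4.4
   vertex 4.8 3.6 3.4
   vertex 3.8 5.0 3.2
  endloop
 endfacet
 facet normal 0.412 0.092 0.906
  outer loop
   vertex 2.6 3.6 4.4
   vertex 3.8 0.2 4.2
   vertex 4.8 3.6 3.4
  endloop
 endfacet
 facet normal 0.174 0.003 0.985
  outer loop
   vertex 2.6 3.6 4.4
   vertex 0.4 0.2 4.8
   vertex 3.8 0.2 4.2
  endloop
 endfacet
 facet normal 0.920 -0.323 -0.221
  outer loop
   vertex 4.6 4.4 1.4
   vertex 4.8 3.6 3.4
   vertex 3.8 0.2 4.2
  endloop
 endfacet
 facet normal -0.295 0.860 -0.418
  outer loop
   vertex 4.6 4.4 1.4
   vertex 0.2 2.6 0.8
   vertex 3.8 5.0 3.2
  endloop
 endfacet
 facet normal 0.793 0.589 0.156
  outer loop
   vertex 4.6 4.4 1.4
   vertex 3.8 5.0 3.2
   vertex 4.8 3.6 3.4
  endloop
 endfacet
 facet normal 0.282 -0.618 -0.734
  outer loop
   vertex 3.6 3.2 1.6
   vertex 3.8 0.2 4.2
   vertex 0.2 2.6 0.8
  endloop
 endfacet
 facet normal 0.516 -0.541 -0.664
  outer loop
   vertex 3.6 3.2 1.6
   vertex 4.6 4.4 1.4
   vertex 3.8 0.2 4.2
  endloop
 endfacet
 facet normal 0.268 -0.358 -0.894
  outer loop
   vertex 2.6 3.4 1.2
   vertex 0.2 2.6 0.8
   vertex 4.6 4.4 1.4
  endloop
 endfacet
 facet normal 0.275 -0.385 -0.881
  outer loop
   vertex 2.6 3.4 1.2
   vertex 3.6 3.2 1.6
   vertex 0.2 2.6 0.8
  endloop
 endfacet
 facet normal 0.278 -0.378 -0.883
  outer loop
   vertex 2.6 3.4 1.2
   vertex 4.6 4.4 1.4
   vertex 3.6 3.2 1.6
  endloop
 endfacet
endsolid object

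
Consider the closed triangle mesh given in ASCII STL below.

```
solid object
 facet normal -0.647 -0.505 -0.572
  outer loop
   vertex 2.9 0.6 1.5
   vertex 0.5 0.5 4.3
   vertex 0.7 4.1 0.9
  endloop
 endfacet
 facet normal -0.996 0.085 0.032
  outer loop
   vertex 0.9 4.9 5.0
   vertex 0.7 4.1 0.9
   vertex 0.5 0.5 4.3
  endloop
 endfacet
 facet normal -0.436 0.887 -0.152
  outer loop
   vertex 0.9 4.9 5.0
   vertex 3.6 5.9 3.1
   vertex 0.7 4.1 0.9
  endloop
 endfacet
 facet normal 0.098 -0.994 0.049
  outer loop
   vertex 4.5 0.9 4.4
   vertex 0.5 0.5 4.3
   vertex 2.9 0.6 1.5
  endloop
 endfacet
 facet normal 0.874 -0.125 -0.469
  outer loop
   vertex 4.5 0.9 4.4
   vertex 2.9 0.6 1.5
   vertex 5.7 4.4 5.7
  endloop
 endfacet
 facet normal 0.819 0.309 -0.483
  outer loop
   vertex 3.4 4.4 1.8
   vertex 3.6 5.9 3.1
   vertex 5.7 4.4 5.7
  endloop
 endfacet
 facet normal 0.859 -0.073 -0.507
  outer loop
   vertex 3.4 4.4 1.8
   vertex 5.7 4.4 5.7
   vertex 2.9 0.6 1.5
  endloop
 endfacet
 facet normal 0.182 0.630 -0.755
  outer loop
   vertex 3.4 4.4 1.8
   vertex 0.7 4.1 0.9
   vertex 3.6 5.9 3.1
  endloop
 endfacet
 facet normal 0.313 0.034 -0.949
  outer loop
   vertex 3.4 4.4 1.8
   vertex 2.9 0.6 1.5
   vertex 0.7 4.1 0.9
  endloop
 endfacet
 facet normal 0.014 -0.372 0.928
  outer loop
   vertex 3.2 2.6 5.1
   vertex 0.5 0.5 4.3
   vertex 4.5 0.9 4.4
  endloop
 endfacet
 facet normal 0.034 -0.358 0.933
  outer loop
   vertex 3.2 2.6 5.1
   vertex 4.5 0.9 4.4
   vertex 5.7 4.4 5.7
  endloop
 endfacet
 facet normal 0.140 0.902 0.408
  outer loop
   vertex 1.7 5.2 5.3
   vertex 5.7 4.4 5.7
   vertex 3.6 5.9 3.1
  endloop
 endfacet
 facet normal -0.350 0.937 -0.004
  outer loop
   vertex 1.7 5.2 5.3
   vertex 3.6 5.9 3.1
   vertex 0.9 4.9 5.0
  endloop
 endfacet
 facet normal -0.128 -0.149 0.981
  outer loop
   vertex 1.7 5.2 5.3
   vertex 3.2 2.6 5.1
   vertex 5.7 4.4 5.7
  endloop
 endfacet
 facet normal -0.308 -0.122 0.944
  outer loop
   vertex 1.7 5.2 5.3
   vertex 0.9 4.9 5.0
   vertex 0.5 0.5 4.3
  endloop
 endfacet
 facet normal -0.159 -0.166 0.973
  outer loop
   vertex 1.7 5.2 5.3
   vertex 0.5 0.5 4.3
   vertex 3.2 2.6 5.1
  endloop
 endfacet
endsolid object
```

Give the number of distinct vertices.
10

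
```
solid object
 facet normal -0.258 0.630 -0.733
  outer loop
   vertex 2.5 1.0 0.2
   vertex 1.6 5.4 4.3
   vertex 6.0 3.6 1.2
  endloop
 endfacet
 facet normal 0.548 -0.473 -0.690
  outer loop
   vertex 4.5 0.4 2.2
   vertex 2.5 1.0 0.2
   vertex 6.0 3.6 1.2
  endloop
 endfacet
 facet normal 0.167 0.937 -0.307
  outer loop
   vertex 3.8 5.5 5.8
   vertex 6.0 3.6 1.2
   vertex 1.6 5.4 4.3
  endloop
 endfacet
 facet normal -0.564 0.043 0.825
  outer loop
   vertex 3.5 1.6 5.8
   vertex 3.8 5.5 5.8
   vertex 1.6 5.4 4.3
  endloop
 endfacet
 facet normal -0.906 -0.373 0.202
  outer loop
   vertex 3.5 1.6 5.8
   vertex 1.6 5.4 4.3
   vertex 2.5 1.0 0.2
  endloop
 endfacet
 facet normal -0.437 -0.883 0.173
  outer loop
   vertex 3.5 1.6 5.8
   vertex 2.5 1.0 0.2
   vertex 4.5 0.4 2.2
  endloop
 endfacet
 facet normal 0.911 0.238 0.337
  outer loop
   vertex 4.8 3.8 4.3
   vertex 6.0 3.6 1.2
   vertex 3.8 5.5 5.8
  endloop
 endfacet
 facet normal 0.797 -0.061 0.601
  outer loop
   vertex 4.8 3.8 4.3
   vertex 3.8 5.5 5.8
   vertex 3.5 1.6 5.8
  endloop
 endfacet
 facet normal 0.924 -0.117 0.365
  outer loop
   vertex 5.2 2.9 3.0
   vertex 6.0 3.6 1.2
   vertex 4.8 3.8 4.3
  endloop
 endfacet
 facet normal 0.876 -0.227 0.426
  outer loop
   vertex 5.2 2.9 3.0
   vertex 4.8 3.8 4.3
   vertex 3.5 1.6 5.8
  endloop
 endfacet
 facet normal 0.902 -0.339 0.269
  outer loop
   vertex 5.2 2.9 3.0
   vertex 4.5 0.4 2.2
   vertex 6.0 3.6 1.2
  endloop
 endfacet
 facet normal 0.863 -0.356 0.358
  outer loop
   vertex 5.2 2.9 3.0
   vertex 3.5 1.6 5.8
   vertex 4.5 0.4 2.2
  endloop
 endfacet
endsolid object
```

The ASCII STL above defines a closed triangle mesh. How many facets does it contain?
12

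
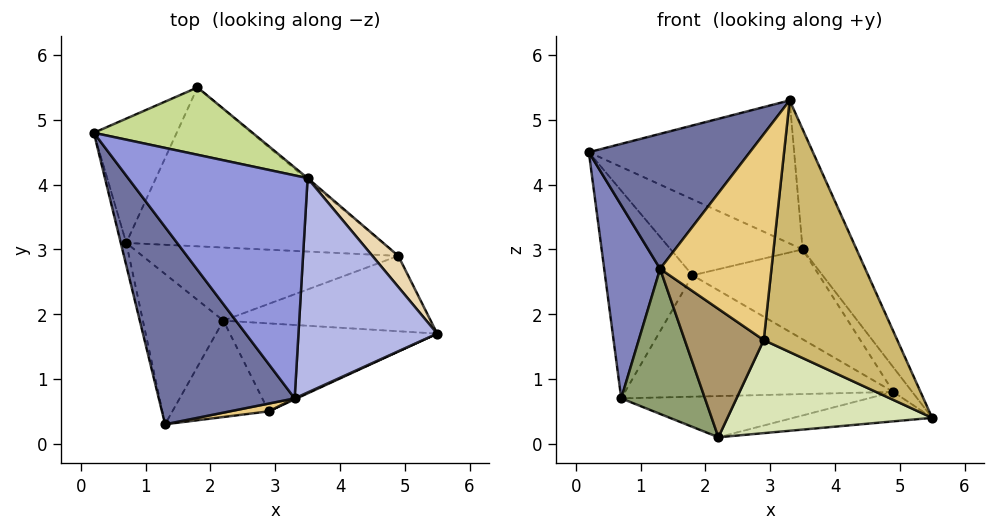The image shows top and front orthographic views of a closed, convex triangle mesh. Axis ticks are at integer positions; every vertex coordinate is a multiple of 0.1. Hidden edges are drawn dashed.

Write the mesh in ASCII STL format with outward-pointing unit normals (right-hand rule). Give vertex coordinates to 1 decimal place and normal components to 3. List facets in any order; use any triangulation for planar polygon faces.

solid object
 facet normal -0.692 -0.407 0.595
  outer loop
   vertex 3.3 0.7 5.3
   vertex 0.2 4.8 4.5
   vertex 1.3 0.3 2.7
  endloop
 endfacet
 facet normal -0.973 -0.227 -0.026
  outer loop
   vertex 0.7 3.1 0.7
   vertex 1.3 0.3 2.7
   vertex 0.2 4.8 4.5
  endloop
 endfacet
 facet normal 0.445 0.484 0.754
  outer loop
   vertex 3.5 4.1 3.0
   vertex 0.2 4.8 4.5
   vertex 3.3 0.7 5.3
  endloop
 endfacet
 facet normal 0.865 0.246 0.438
  outer loop
   vertex 3.5 4.1 3.0
   vertex 3.3 0.7 5.3
   vertex 5.5 1.7 0.4
  endloop
 endfacet
 facet normal -0.645 -0.531 -0.550
  outer loop
   vertex 2.2 1.9 0.1
   vertex 1.3 0.3 2.7
   vertex 0.7 3.1 0.7
  endloop
 endfacet
 facet normal -0.702 0.611 -0.366
  outer loop
   vertex 1.8 5.5 2.6
   vertex 0.7 3.1 0.7
   vertex 0.2 4.8 4.5
  endloop
 endfacet
 facet normal 0.418 0.680 0.603
  outer loop
   vertex 1.8 5.5 2.6
   vertex 0.2 4.8 4.5
   vertex 3.5 4.1 3.0
  endloop
 endfacet
 facet normal 0.018 -0.727 -0.687
  outer loop
   vertex 2.9 0.5 1.6
   vertex 2.2 1.9 0.1
   vertex 5.5 1.7 0.4
  endloop
 endfacet
 facet normal -0.299 -0.763 -0.573
  outer loop
   vertex 2.9 0.5 1.6
   vertex 1.3 0.3 2.7
   vertex 2.2 1.9 0.1
  endloop
 endfacet
 facet normal 0.420 -0.907 0.004
  outer loop
   vertex 2.9 0.5 1.6
   vertex 5.5 1.7 0.4
   vertex 3.3 0.7 5.3
  endloop
 endfacet
 facet normal 0.149 -0.988 0.037
  outer loop
   vertex 2.9 0.5 1.6
   vertex 3.3 0.7 5.3
   vertex 1.3 0.3 2.7
  endloop
 endfacet
 facet normal 0.870 0.306 0.387
  outer loop
   vertex 4.9 2.9 0.8
   vertex 3.5 4.1 3.0
   vertex 5.5 1.7 0.4
  endloop
 endfacet
 facet normal 0.638 0.770 -0.014
  outer loop
   vertex 4.9 2.9 0.8
   vertex 1.8 5.5 2.6
   vertex 3.5 4.1 3.0
  endloop
 endfacet
 facet normal 0.048 0.606 -0.794
  outer loop
   vertex 4.9 2.9 0.8
   vertex 0.7 3.1 0.7
   vertex 1.8 5.5 2.6
  endloop
 endfacet
 facet normal 0.106 0.362 -0.926
  outer loop
   vertex 4.9 2.9 0.8
   vertex 5.5 1.7 0.4
   vertex 2.2 1.9 0.1
  endloop
 endfacet
 facet normal 0.044 0.490 -0.870
  outer loop
   vertex 4.9 2.9 0.8
   vertex 2.2 1.9 0.1
   vertex 0.7 3.1 0.7
  endloop
 endfacet
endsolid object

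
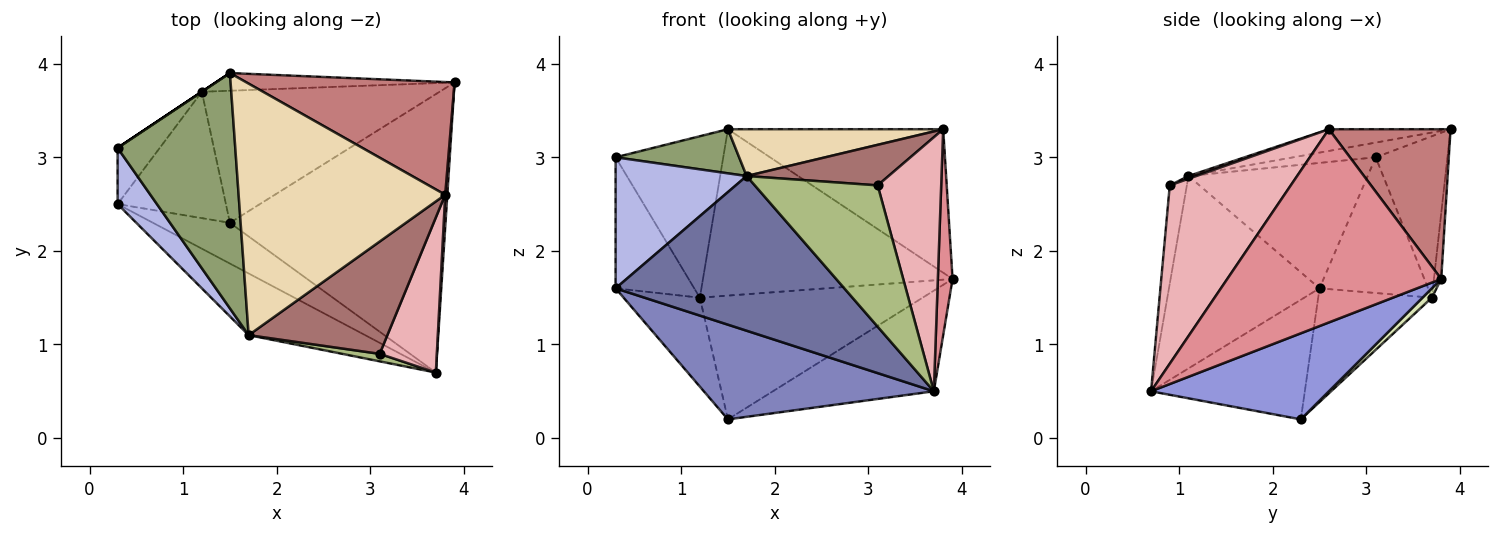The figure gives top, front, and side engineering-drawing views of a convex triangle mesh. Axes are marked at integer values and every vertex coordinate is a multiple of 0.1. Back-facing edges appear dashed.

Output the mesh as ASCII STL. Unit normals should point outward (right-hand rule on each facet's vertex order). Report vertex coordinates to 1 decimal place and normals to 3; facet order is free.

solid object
 facet normal -0.522 -0.792 -0.316
  outer loop
   vertex 1.7 1.1 2.8
   vertex 0.3 2.5 1.6
   vertex 3.7 0.7 0.5
  endloop
 endfacet
 facet normal -0.523 -0.783 -0.337
  outer loop
   vertex 1.5 2.3 0.2
   vertex 3.7 0.7 0.5
   vertex 0.3 2.5 1.6
  endloop
 endfacet
 facet normal 0.351 0.318 -0.880
  outer loop
   vertex 1.5 2.3 0.2
   vertex 3.9 3.8 1.7
   vertex 3.7 0.7 0.5
  endloop
 endfacet
 facet normal -0.783 -0.572 0.245
  outer loop
   vertex 0.3 3.1 3.0
   vertex 0.3 2.5 1.6
   vertex 1.7 1.1 2.8
  endloop
 endfacet
 facet normal -0.122 -0.183 0.976
  outer loop
   vertex 0.3 3.1 3.0
   vertex 1.7 1.1 2.8
   vertex 1.5 3.9 3.3
  endloop
 endfacet
 facet normal -0.138 -0.989 0.052
  outer loop
   vertex 3.1 0.9 2.7
   vertex 1.7 1.1 2.8
   vertex 3.7 0.7 0.5
  endloop
 endfacet
 facet normal -0.029 0.994 -0.106
  outer loop
   vertex 1.2 3.7 1.5
   vertex 1.5 3.9 3.3
   vertex 3.9 3.8 1.7
  endloop
 endfacet
 facet normal 0.029 0.683 -0.729
  outer loop
   vertex 1.2 3.7 1.5
   vertex 3.9 3.8 1.7
   vertex 1.5 2.3 0.2
  endloop
 endfacet
 facet normal -0.651 0.437 -0.621
  outer loop
   vertex 1.2 3.7 1.5
   vertex 1.5 2.3 0.2
   vertex 0.3 2.5 1.6
  endloop
 endfacet
 facet normal -0.786 0.569 -0.244
  outer loop
   vertex 1.2 3.7 1.5
   vertex 0.3 2.5 1.6
   vertex 0.3 3.1 3.0
  endloop
 endfacet
 facet normal -0.555 0.832 0.000
  outer loop
   vertex 1.2 3.7 1.5
   vertex 0.3 3.1 3.0
   vertex 1.5 3.9 3.3
  endloop
 endfacet
 facet normal -0.103 -0.182 0.978
  outer loop
   vertex 3.8 2.6 3.3
   vertex 1.5 3.9 3.3
   vertex 1.7 1.1 2.8
  endloop
 endfacet
 facet normal 0.019 -0.340 0.940
  outer loop
   vertex 3.8 2.6 3.3
   vertex 1.7 1.1 2.8
   vertex 3.1 0.9 2.7
  endloop
 endfacet
 facet normal 0.406 0.719 0.564
  outer loop
   vertex 3.8 2.6 3.3
   vertex 3.9 3.8 1.7
   vertex 1.5 3.9 3.3
  endloop
 endfacet
 facet normal 0.998 -0.069 0.011
  outer loop
   vertex 3.8 2.6 3.3
   vertex 3.7 0.7 0.5
   vertex 3.9 3.8 1.7
  endloop
 endfacet
 facet normal 0.852 -0.447 0.273
  outer loop
   vertex 3.8 2.6 3.3
   vertex 3.1 0.9 2.7
   vertex 3.7 0.7 0.5
  endloop
 endfacet
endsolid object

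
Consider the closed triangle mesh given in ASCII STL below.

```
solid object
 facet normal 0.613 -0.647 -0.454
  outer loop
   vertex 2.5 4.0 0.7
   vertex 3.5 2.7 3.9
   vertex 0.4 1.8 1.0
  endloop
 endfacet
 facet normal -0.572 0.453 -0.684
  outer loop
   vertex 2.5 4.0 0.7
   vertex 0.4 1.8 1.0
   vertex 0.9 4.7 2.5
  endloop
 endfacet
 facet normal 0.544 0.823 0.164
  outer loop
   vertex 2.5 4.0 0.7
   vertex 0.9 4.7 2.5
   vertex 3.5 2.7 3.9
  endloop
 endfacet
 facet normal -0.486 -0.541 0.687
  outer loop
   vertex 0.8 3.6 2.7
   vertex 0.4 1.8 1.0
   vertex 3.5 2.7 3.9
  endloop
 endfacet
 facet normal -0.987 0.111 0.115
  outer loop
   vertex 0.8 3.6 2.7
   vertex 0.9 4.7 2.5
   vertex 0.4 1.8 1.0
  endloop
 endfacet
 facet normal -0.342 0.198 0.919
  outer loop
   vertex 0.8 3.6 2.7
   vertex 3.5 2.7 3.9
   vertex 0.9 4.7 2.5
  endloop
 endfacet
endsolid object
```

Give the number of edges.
9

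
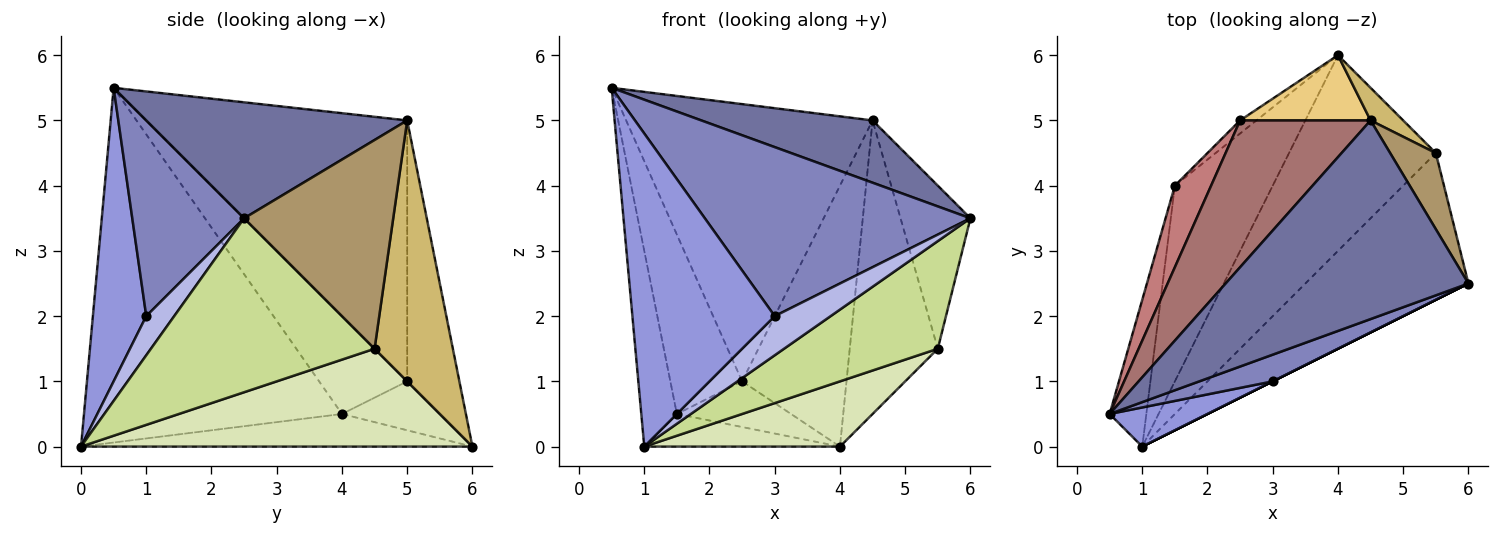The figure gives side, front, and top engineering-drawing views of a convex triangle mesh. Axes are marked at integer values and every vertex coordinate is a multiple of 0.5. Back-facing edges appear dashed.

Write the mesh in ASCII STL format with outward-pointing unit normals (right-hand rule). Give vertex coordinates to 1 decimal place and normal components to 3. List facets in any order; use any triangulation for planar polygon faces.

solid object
 facet normal 0.415 -0.272 0.868
  outer loop
   vertex 4.5 5.0 5.0
   vertex 0.5 0.5 5.5
   vertex 6.0 2.5 3.5
  endloop
 endfacet
 facet normal 0.384 -0.912 0.144
  outer loop
   vertex 3.0 1.0 2.0
   vertex 6.0 2.5 3.5
   vertex 0.5 0.5 5.5
  endloop
 endfacet
 facet normal 0.349 -0.930 0.116
  outer loop
   vertex 3.0 1.0 2.0
   vertex 0.5 0.5 5.5
   vertex 1.0 0.0 0.0
  endloop
 endfacet
 facet normal 0.447 -0.894 0.000
  outer loop
   vertex 3.0 1.0 2.0
   vertex 1.0 0.0 0.0
   vertex 6.0 2.5 3.5
  endloop
 endfacet
 facet normal -0.985 0.136 -0.102
  outer loop
   vertex 1.5 4.0 0.5
   vertex 1.0 0.0 0.0
   vertex 0.5 0.5 5.5
  endloop
 endfacet
 facet normal -0.312 0.156 -0.937
  outer loop
   vertex 1.5 4.0 0.5
   vertex 4.0 6.0 0.0
   vertex 1.0 0.0 0.0
  endloop
 endfacet
 facet normal 0.652 -0.448 -0.611
  outer loop
   vertex 5.5 4.5 1.5
   vertex 6.0 2.5 3.5
   vertex 1.0 0.0 0.0
  endloop
 endfacet
 facet normal 0.535 -0.267 -0.802
  outer loop
   vertex 5.5 4.5 1.5
   vertex 1.0 0.0 0.0
   vertex 4.0 6.0 0.0
  endloop
 endfacet
 facet normal 0.888 0.416 0.194
  outer loop
   vertex 5.5 4.5 1.5
   vertex 4.5 5.0 5.0
   vertex 6.0 2.5 3.5
  endloop
 endfacet
 facet normal 0.662 0.745 0.083
  outer loop
   vertex 5.5 4.5 1.5
   vertex 4.0 6.0 0.0
   vertex 4.5 5.0 5.0
  endloop
 endfacet
 facet normal -0.436 0.873 0.218
  outer loop
   vertex 2.5 5.0 1.0
   vertex 4.5 5.0 5.0
   vertex 4.0 6.0 0.0
  endloop
 endfacet
 facet normal -0.636 0.742 -0.212
  outer loop
   vertex 2.5 5.0 1.0
   vertex 4.0 6.0 0.0
   vertex 1.5 4.0 0.5
  endloop
 endfacet
 facet normal -0.683 0.645 0.342
  outer loop
   vertex 2.5 5.0 1.0
   vertex 0.5 0.5 5.5
   vertex 4.5 5.0 5.0
  endloop
 endfacet
 facet normal -0.745 0.607 0.276
  outer loop
   vertex 2.5 5.0 1.0
   vertex 1.5 4.0 0.5
   vertex 0.5 0.5 5.5
  endloop
 endfacet
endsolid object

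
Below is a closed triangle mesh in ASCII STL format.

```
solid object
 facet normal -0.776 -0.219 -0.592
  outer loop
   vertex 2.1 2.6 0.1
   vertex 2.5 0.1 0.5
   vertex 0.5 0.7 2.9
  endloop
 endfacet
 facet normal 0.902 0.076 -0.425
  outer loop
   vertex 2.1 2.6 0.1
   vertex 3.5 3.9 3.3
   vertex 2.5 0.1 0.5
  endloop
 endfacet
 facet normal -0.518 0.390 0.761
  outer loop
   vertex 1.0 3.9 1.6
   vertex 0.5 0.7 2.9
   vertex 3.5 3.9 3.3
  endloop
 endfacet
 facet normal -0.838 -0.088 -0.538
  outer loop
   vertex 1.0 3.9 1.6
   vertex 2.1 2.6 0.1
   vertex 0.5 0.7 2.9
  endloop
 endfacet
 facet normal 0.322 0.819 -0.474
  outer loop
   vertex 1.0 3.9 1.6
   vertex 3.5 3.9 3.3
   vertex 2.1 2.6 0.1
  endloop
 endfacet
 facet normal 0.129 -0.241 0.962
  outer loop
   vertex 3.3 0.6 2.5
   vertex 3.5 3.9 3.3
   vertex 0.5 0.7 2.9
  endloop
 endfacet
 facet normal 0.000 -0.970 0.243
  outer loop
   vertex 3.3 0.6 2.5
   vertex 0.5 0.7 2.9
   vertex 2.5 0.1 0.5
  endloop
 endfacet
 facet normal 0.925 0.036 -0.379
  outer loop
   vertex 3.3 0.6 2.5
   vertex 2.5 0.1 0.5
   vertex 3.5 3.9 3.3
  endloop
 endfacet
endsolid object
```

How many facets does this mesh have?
8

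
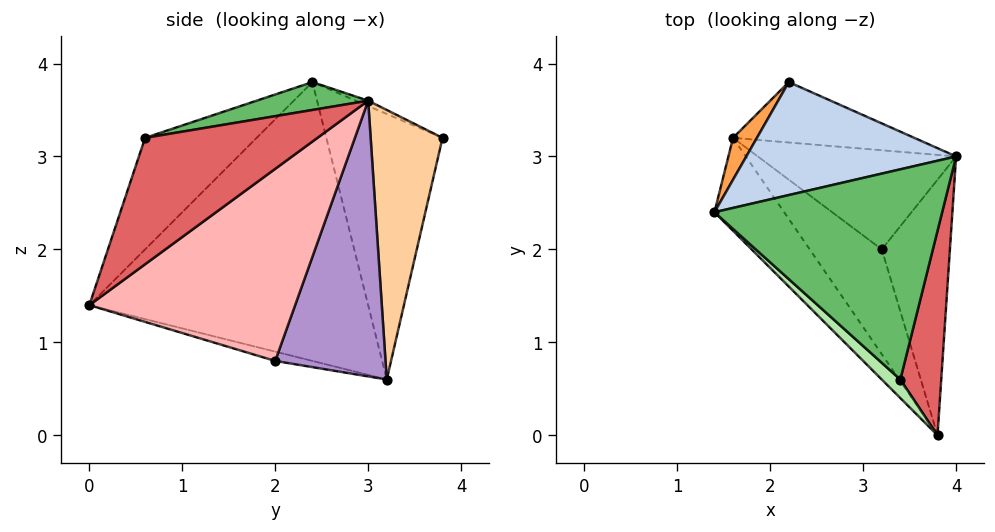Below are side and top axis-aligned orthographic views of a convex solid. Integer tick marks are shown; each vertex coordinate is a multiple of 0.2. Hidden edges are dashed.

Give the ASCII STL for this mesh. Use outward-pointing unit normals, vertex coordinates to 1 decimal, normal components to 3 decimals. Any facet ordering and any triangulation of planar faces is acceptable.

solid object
 facet normal -0.784 -0.588 -0.196
  outer loop
   vertex 1.6 3.2 0.6
   vertex 3.8 0.0 1.4
   vertex 1.4 2.4 3.8
  endloop
 endfacet
 facet normal -0.023 0.405 0.914
  outer loop
   vertex 2.2 3.8 3.2
   vertex 1.4 2.4 3.8
   vertex 4.0 3.0 3.6
  endloop
 endfacet
 facet normal -0.851 0.519 0.077
  outer loop
   vertex 2.2 3.8 3.2
   vertex 1.6 3.2 0.6
   vertex 1.4 2.4 3.8
  endloop
 endfacet
 facet normal 0.442 0.846 -0.297
  outer loop
   vertex 2.2 3.8 3.2
   vertex 4.0 3.0 3.6
   vertex 1.6 3.2 0.6
  endloop
 endfacet
 facet normal 0.119 -0.192 0.974
  outer loop
   vertex 3.4 0.6 3.2
   vertex 4.0 3.0 3.6
   vertex 1.4 2.4 3.8
  endloop
 endfacet
 facet normal -0.647 -0.755 0.108
  outer loop
   vertex 3.4 0.6 3.2
   vertex 1.4 2.4 3.8
   vertex 3.8 0.0 1.4
  endloop
 endfacet
 facet normal 0.914 -0.278 0.296
  outer loop
   vertex 3.4 0.6 3.2
   vertex 3.8 0.0 1.4
   vertex 4.0 3.0 3.6
  endloop
 endfacet
 facet normal 0.927 0.179 -0.329
  outer loop
   vertex 3.2 2.0 0.8
   vertex 4.0 3.0 3.6
   vertex 3.8 0.0 1.4
  endloop
 endfacet
 facet normal 0.578 0.702 -0.416
  outer loop
   vertex 3.2 2.0 0.8
   vertex 1.6 3.2 0.6
   vertex 4.0 3.0 3.6
  endloop
 endfacet
 facet normal -0.121 -0.318 -0.940
  outer loop
   vertex 3.2 2.0 0.8
   vertex 3.8 0.0 1.4
   vertex 1.6 3.2 0.6
  endloop
 endfacet
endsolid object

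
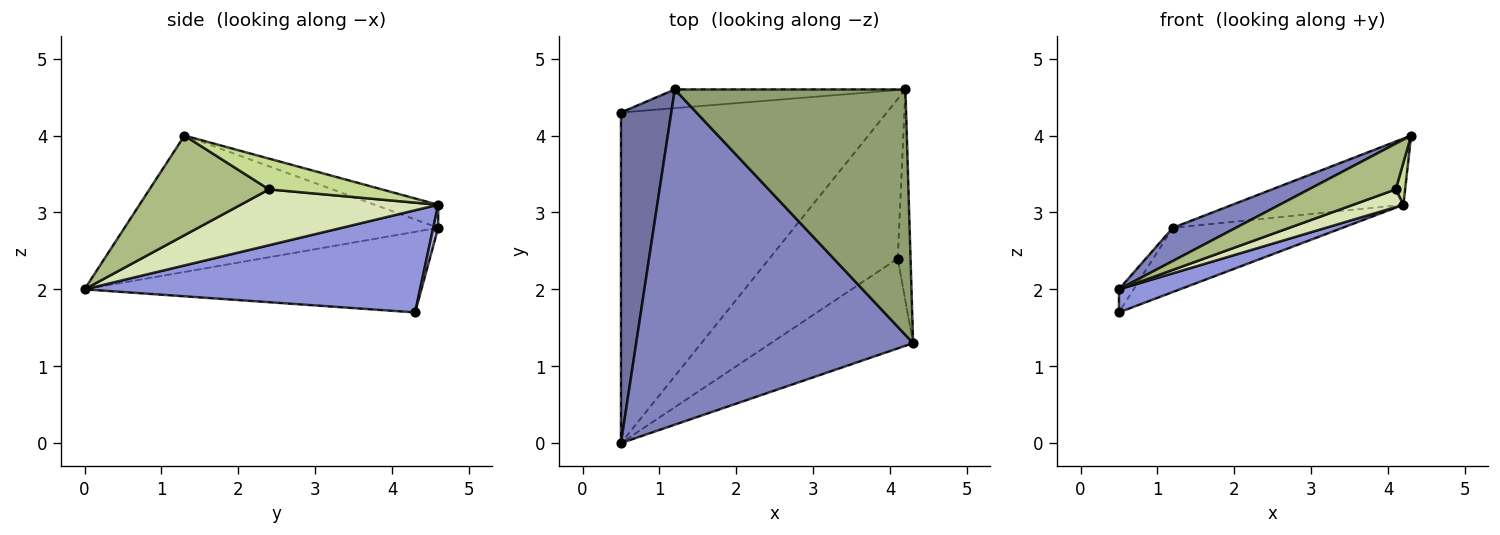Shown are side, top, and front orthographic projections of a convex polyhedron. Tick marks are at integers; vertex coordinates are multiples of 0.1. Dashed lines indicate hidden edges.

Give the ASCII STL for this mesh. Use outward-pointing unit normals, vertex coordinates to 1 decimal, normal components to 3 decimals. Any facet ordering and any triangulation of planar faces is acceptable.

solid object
 facet normal -0.848 0.037 0.529
  outer loop
   vertex 1.2 4.6 2.8
   vertex 0.5 4.3 1.7
   vertex 0.5 0.0 2.0
  endloop
 endfacet
 facet normal -0.440 -0.088 0.894
  outer loop
   vertex 1.2 4.6 2.8
   vertex 0.5 0.0 2.0
   vertex 4.3 1.3 4.0
  endloop
 endfacet
 facet normal 0.358 -0.065 -0.932
  outer loop
   vertex 4.2 4.6 3.1
   vertex 0.5 0.0 2.0
   vertex 0.5 4.3 1.7
  endloop
 endfacet
 facet normal 0.028 0.960 -0.280
  outer loop
   vertex 4.2 4.6 3.1
   vertex 0.5 4.3 1.7
   vertex 1.2 4.6 2.8
  endloop
 endfacet
 facet normal -0.096 0.259 0.961
  outer loop
   vertex 4.2 4.6 3.1
   vertex 1.2 4.6 2.8
   vertex 4.3 1.3 4.0
  endloop
 endfacet
 facet normal 0.530 -0.385 -0.756
  outer loop
   vertex 4.1 2.4 3.3
   vertex 4.3 1.3 4.0
   vertex 0.5 0.0 2.0
  endloop
 endfacet
 facet normal 0.920 -0.077 -0.383
  outer loop
   vertex 4.1 2.4 3.3
   vertex 4.2 4.6 3.1
   vertex 4.3 1.3 4.0
  endloop
 endfacet
 facet normal 0.397 -0.101 -0.912
  outer loop
   vertex 4.1 2.4 3.3
   vertex 0.5 0.0 2.0
   vertex 4.2 4.6 3.1
  endloop
 endfacet
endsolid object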